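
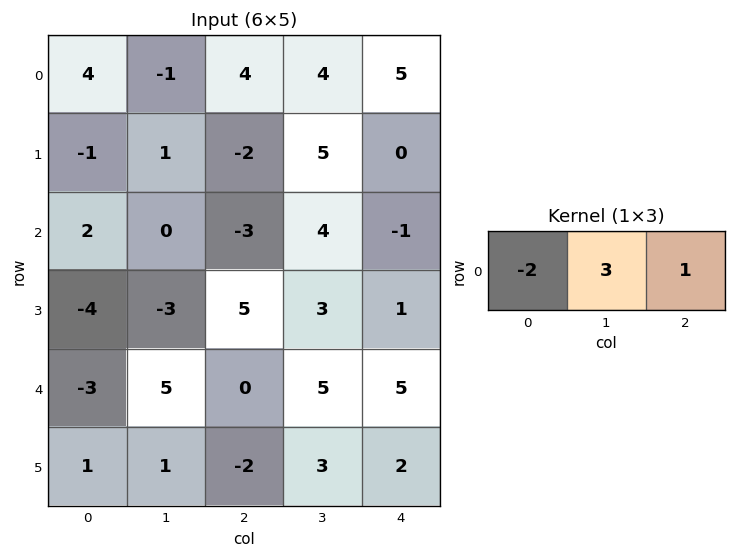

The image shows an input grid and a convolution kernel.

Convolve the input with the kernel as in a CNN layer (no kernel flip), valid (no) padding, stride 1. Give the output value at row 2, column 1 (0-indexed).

The receptive field on the input at this output position is [0 -3 4]. Elementwise product with the kernel and sum: 0·-2 + -3·3 + 4·1.

-5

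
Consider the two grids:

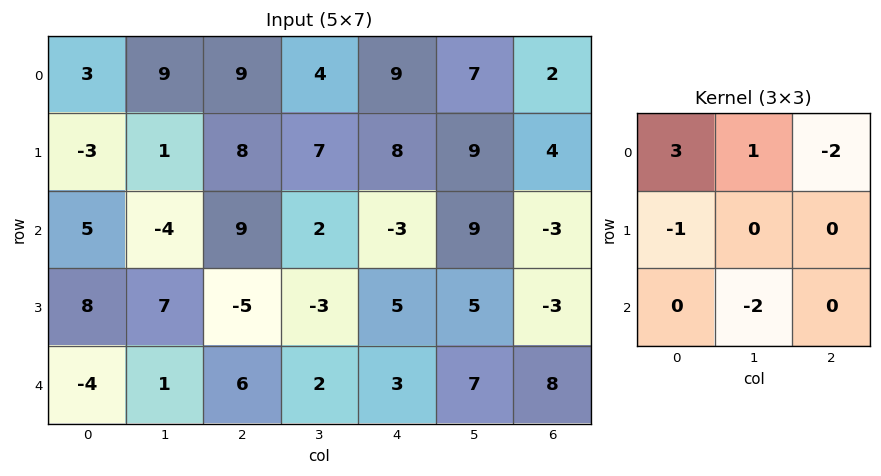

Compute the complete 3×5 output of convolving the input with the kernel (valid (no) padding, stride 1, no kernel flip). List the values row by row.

11 9 1 6 4
-43 11 12 -1 18
-17 -26 36 -18 -13

Output[0,0]: The receptive field on the input at this output position is [3 9 9 / -3 1 8 / 5 -4 9]. Elementwise product with the kernel and sum: 3·3 + 9·1 + 9·-2 + -3·-1 + -4·-2.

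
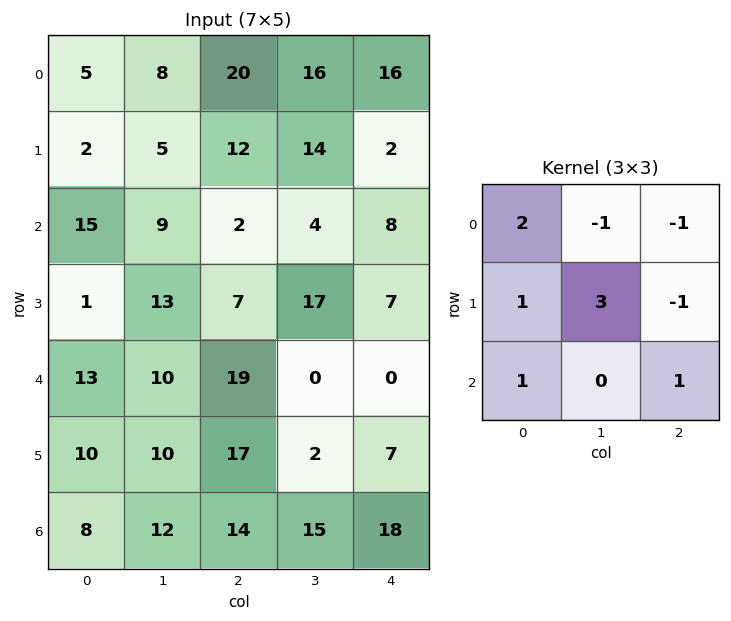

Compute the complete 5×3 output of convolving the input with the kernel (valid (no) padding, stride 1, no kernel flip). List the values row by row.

4 20 70
35 25 28
84 39 62
33 81 33
42 87 86

Output[0,0]: The receptive field on the input at this output position is [5 8 20 / 2 5 12 / 15 9 2]. Elementwise product with the kernel and sum: 5·2 + 8·-1 + 20·-1 + 2·1 + 5·3 + 12·-1 + 15·1 + 2·1.
Output[0,1]: The receptive field on the input at this output position is [8 20 16 / 5 12 14 / 9 2 4]. Elementwise product with the kernel and sum: 8·2 + 20·-1 + 16·-1 + 5·1 + 12·3 + 14·-1 + 9·1 + 4·1.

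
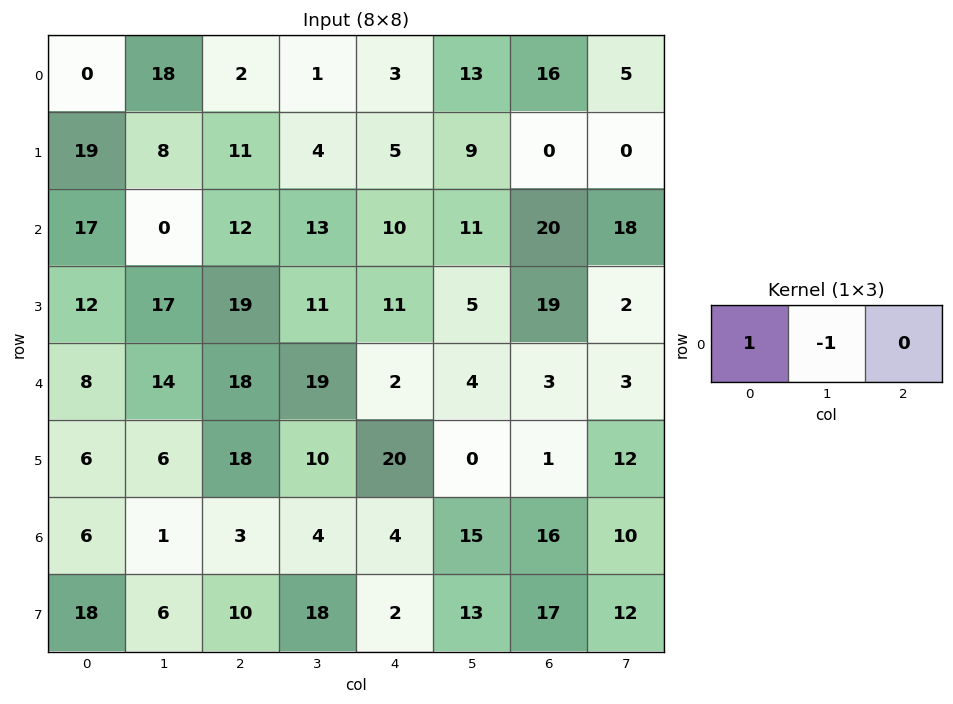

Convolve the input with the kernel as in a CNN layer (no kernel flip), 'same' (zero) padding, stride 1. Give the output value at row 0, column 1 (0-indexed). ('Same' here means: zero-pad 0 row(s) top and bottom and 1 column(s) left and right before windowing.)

The receptive field on the zero-padded input at this output position is [0 18 2]. Elementwise product with the kernel and sum: 0·1 + 18·-1.

-18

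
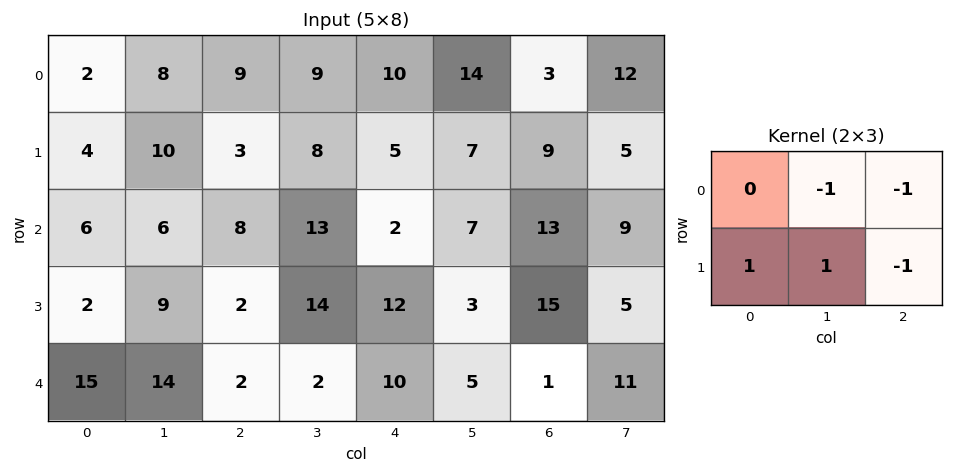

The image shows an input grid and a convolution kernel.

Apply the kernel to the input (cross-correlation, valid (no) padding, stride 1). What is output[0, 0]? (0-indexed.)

The receptive field on the input at this output position is [2 8 9 / 4 10 3]. Elementwise product with the kernel and sum: 8·-1 + 9·-1 + 4·1 + 10·1 + 3·-1.

-6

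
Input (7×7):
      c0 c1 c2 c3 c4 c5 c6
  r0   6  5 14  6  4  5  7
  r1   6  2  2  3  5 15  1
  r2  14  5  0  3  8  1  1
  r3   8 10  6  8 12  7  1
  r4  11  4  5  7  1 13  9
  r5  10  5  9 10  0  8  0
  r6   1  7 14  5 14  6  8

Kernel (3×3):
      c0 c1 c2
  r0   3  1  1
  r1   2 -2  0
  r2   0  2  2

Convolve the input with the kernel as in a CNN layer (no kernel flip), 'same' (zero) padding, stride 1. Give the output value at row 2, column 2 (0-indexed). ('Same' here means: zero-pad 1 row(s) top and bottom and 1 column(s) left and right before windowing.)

49

The receptive field on the zero-padded input at this output position is [2 2 3 / 5 0 3 / 10 6 8]. Elementwise product with the kernel and sum: 2·3 + 2·1 + 3·1 + 5·2 + 0·-2 + 6·2 + 8·2.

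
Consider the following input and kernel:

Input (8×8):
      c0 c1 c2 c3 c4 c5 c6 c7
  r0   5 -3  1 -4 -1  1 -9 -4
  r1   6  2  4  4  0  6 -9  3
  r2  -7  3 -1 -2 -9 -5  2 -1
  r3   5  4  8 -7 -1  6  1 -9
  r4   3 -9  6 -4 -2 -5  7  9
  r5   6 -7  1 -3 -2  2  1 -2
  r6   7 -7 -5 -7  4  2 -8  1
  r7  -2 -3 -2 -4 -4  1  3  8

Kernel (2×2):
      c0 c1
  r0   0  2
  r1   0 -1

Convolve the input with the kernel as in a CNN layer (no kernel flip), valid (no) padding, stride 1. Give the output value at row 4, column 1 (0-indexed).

11

The receptive field on the input at this output position is [-9 6 / -7 1]. Elementwise product with the kernel and sum: 6·2 + 1·-1.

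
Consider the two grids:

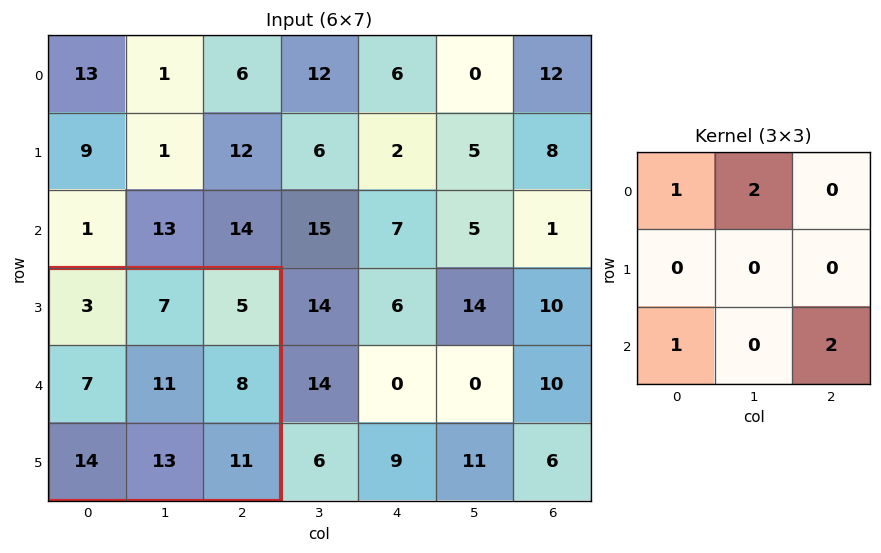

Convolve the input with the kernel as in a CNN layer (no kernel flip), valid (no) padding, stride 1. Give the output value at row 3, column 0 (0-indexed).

53

The receptive field on the input at this output position is [3 7 5 / 7 11 8 / 14 13 11]. Elementwise product with the kernel and sum: 3·1 + 7·2 + 14·1 + 11·2.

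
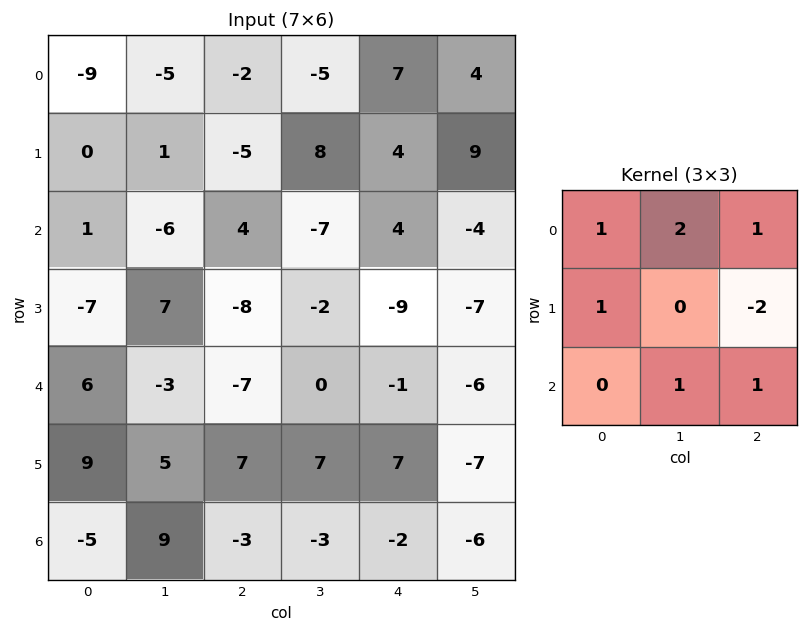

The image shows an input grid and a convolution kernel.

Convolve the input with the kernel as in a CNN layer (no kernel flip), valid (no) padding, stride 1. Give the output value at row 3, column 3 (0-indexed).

The receptive field on the input at this output position is [-2 -9 -7 / 0 -1 -6 / 7 7 -7]. Elementwise product with the kernel and sum: -2·1 + -9·2 + -7·1 + 0·1 + -6·-2 + 7·1 + -7·1.

-15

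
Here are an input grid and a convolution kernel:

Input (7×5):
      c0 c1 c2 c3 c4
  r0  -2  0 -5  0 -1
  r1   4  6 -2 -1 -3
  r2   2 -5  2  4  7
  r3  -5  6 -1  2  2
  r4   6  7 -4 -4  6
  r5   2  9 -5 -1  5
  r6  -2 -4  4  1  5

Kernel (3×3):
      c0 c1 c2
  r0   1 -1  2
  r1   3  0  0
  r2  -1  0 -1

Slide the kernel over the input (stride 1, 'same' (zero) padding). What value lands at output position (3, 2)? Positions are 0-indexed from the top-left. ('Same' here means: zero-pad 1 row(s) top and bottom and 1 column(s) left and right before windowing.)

The receptive field on the zero-padded input at this output position is [-5 2 4 / 6 -1 2 / 7 -4 -4]. Elementwise product with the kernel and sum: -5·1 + 2·-1 + 4·2 + 6·3 + 7·-1 + -4·-1.

16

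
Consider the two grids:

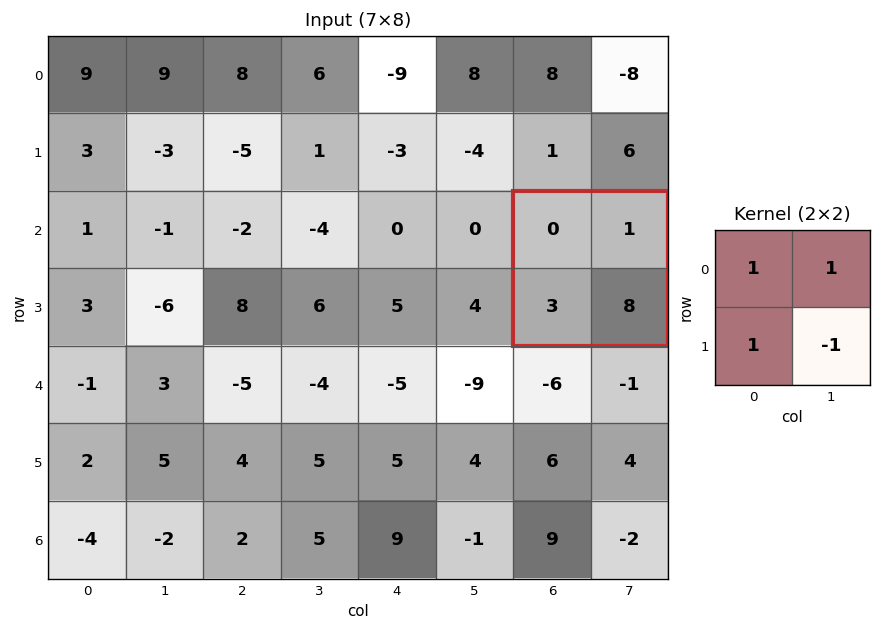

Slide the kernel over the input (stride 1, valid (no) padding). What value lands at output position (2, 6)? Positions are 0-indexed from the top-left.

-4

The receptive field on the input at this output position is [0 1 / 3 8]. Elementwise product with the kernel and sum: 0·1 + 1·1 + 3·1 + 8·-1.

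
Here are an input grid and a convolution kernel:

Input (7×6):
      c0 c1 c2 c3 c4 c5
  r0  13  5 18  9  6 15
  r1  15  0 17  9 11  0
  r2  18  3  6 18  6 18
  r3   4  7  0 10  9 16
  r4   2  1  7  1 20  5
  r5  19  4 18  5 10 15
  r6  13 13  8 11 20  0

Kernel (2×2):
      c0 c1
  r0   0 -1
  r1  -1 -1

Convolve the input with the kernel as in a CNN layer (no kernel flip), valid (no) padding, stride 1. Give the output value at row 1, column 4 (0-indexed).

The receptive field on the input at this output position is [11 0 / 6 18]. Elementwise product with the kernel and sum: 0·-1 + 6·-1 + 18·-1.

-24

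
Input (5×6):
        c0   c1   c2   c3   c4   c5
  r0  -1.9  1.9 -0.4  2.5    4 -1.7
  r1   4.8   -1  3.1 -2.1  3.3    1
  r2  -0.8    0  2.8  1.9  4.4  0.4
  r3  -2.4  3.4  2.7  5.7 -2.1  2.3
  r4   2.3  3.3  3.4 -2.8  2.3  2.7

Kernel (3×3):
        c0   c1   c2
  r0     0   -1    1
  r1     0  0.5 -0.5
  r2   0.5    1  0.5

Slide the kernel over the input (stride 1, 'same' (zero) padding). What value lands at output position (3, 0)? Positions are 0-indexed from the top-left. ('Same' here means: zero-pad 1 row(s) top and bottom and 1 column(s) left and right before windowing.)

The receptive field on the zero-padded input at this output position is [0 -0.8 0 / 0 -2.4 3.4 / 0 2.3 3.3]. Elementwise product with the kernel and sum: -0.8·-1 + 0·1 + -2.4·0.5 + 3.4·-0.5 + 0·0.5 + 2.3·1 + 3.3·0.5.

1.85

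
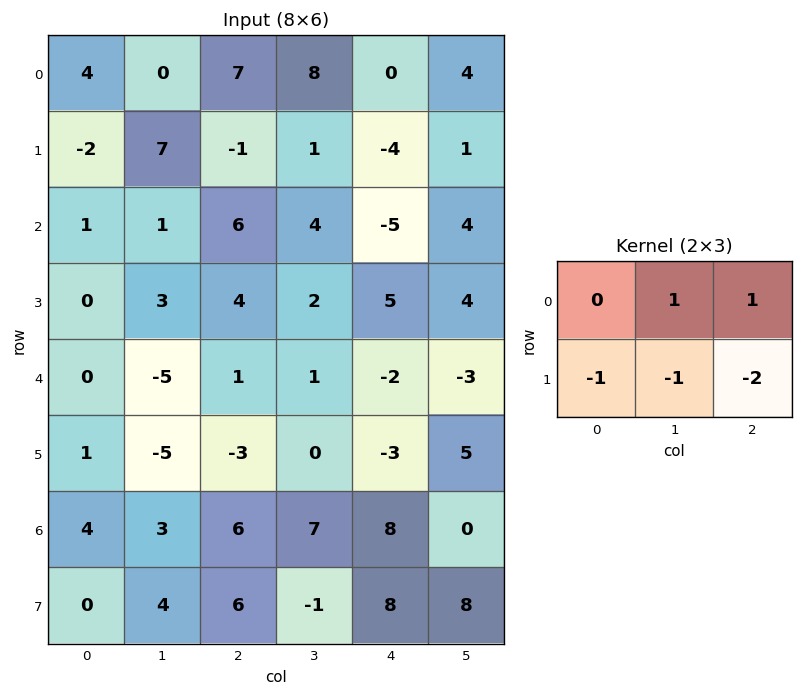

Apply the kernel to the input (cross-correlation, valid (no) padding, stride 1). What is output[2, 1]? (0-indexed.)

The receptive field on the input at this output position is [1 6 4 / 3 4 2]. Elementwise product with the kernel and sum: 6·1 + 4·1 + 3·-1 + 4·-1 + 2·-2.

-1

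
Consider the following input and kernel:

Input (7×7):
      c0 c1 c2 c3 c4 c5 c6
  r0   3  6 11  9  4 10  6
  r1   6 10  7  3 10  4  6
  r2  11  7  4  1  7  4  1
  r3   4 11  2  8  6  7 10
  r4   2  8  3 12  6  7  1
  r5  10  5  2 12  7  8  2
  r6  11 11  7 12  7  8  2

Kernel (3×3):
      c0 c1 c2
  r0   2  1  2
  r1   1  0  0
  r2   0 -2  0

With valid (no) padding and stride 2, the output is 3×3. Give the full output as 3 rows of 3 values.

Output[0,0]: The receptive field on the input at this output position is [3 6 11 / 6 10 7 / 11 7 4]. Elementwise product with the kernel and sum: 3·2 + 6·1 + 11·2 + 6·1 + 7·-2.
Output[0,1]: The receptive field on the input at this output position is [11 9 4 / 7 3 10 / 4 1 7]. Elementwise product with the kernel and sum: 11·2 + 9·1 + 4·2 + 7·1 + 1·-2.

26 44 32
25 1 12
6 8 12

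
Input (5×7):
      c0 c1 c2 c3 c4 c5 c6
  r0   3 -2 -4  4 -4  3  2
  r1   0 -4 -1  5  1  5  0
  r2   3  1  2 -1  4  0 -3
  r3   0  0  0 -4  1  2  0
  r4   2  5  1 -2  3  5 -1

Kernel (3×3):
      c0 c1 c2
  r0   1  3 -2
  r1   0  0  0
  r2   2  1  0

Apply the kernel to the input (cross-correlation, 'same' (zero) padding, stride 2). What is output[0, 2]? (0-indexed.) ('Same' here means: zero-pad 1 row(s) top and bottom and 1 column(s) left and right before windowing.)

11

The receptive field on the zero-padded input at this output position is [0 0 0 / 4 -4 3 / 5 1 5]. Elementwise product with the kernel and sum: 0·1 + 0·3 + 0·-2 + 5·2 + 1·1.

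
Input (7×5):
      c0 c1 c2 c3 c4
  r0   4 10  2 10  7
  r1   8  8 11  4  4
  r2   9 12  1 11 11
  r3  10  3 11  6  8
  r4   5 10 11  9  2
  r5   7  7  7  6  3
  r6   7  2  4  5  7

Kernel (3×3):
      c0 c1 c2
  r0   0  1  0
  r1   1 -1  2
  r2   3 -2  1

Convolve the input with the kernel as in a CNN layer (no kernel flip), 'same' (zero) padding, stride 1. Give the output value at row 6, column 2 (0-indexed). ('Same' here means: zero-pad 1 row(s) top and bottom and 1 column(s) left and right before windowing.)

15

The receptive field on the zero-padded input at this output position is [7 7 6 / 2 4 5 / 0 0 0]. Elementwise product with the kernel and sum: 7·1 + 2·1 + 4·-1 + 5·2 + 0·3 + 0·-2 + 0·1.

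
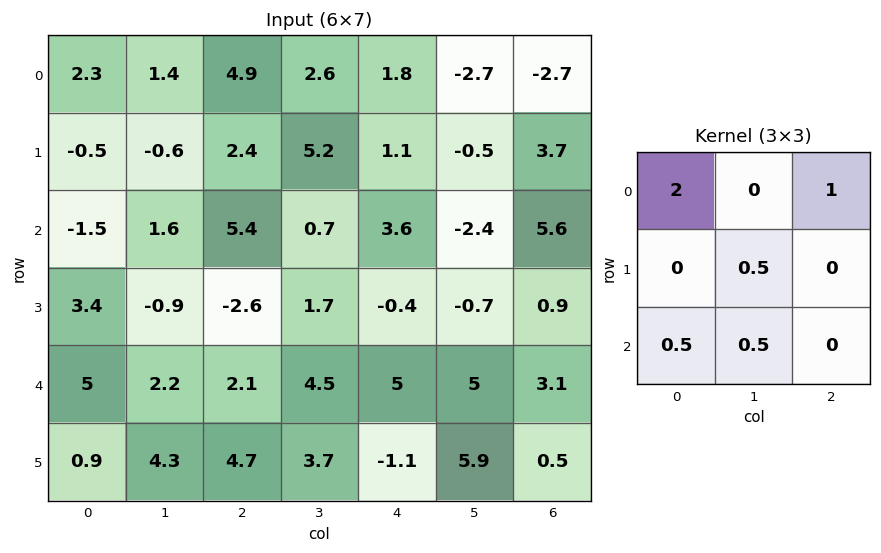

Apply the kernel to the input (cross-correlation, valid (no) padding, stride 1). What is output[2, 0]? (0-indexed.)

5.55

The receptive field on the input at this output position is [-1.5 1.6 5.4 / 3.4 -0.9 -2.6 / 5 2.2 2.1]. Elementwise product with the kernel and sum: -1.5·2 + 5.4·1 + -0.9·0.5 + 5·0.5 + 2.2·0.5.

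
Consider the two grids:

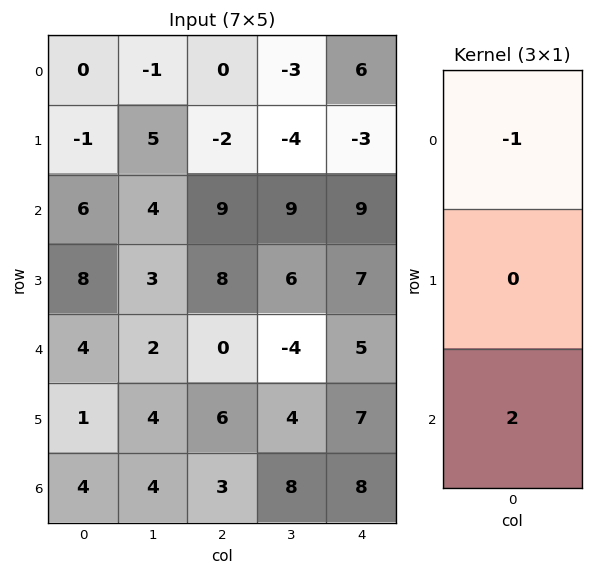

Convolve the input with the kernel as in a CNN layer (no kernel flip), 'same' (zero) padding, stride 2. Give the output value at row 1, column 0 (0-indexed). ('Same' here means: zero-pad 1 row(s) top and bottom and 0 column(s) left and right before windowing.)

The receptive field on the zero-padded input at this output position is [-1 / 6 / 8]. Elementwise product with the kernel and sum: -1·-1 + 8·2.

17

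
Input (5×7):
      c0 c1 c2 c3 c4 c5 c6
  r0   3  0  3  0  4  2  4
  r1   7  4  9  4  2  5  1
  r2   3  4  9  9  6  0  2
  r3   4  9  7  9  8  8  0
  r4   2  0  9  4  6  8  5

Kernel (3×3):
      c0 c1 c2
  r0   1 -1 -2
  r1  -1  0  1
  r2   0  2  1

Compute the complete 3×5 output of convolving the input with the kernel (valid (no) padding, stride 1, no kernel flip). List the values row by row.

16 24 12 5 -5
16 15 24 7 7
-7 -1 3 22 15

Output[0,0]: The receptive field on the input at this output position is [3 0 3 / 7 4 9 / 3 4 9]. Elementwise product with the kernel and sum: 3·1 + 0·-1 + 3·-2 + 7·-1 + 9·1 + 4·2 + 9·1.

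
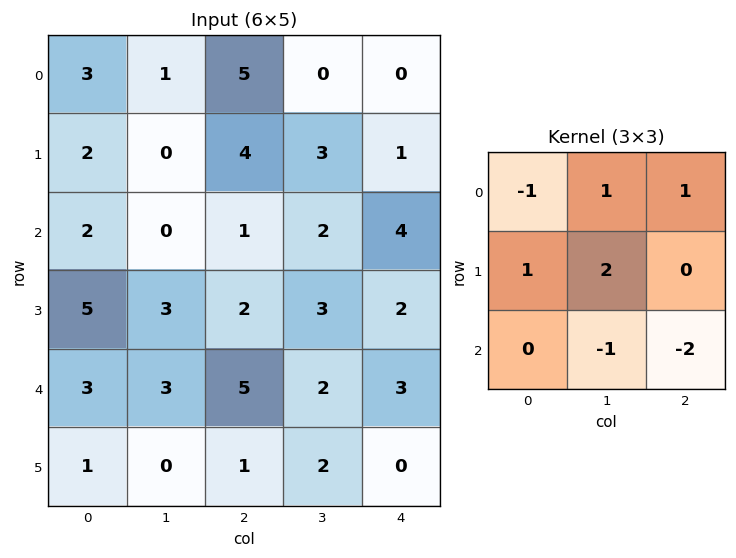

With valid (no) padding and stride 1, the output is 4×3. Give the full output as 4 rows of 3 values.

Output[0,0]: The receptive field on the input at this output position is [3 1 5 / 2 0 4 / 2 0 1]. Elementwise product with the kernel and sum: 3·-1 + 1·1 + 5·1 + 2·1 + 0·2 + 0·-1 + 1·-2.

3 7 -5
-3 1 -2
-3 1 5
7 10 10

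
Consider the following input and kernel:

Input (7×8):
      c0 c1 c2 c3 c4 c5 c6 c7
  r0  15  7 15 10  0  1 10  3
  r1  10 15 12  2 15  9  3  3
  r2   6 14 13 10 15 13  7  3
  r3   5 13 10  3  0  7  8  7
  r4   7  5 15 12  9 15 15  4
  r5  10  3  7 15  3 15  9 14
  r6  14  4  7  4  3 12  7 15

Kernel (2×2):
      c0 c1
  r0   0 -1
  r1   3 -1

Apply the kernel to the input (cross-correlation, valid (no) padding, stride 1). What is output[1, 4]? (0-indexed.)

The receptive field on the input at this output position is [15 9 / 15 13]. Elementwise product with the kernel and sum: 9·-1 + 15·3 + 13·-1.

23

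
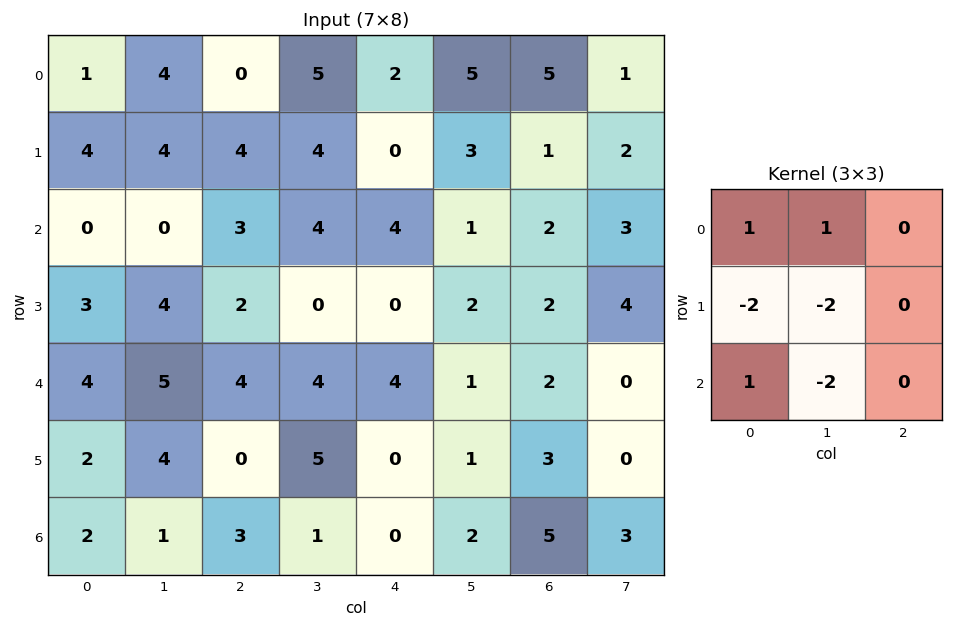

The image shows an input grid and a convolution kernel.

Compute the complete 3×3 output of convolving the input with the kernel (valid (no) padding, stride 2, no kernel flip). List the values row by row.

Output[0,0]: The receptive field on the input at this output position is [1 4 0 / 4 4 4 / 0 0 3]. Elementwise product with the kernel and sum: 1·1 + 4·1 + 4·-2 + 4·-2 + 0·1 + 0·-2.
Output[0,1]: The receptive field on the input at this output position is [0 5 2 / 4 4 0 / 3 4 4]. Elementwise product with the kernel and sum: 0·1 + 5·1 + 4·-2 + 4·-2 + 3·1 + 4·-2.

-11 -16 3
-20 -1 3
-3 -1 -1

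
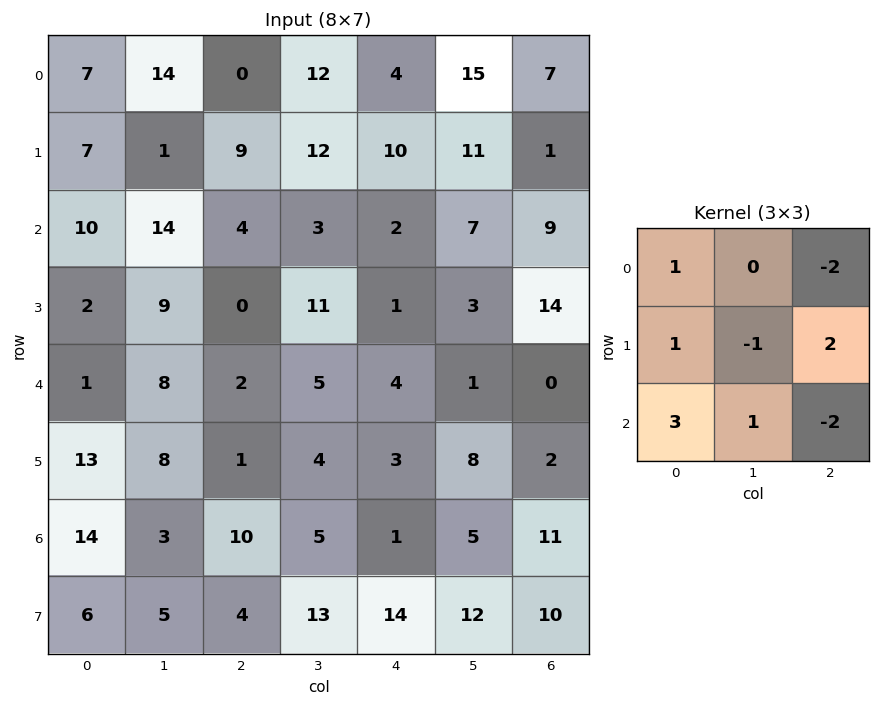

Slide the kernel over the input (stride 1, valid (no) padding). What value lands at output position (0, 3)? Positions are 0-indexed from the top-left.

3

The receptive field on the input at this output position is [12 4 15 / 12 10 11 / 3 2 7]. Elementwise product with the kernel and sum: 12·1 + 15·-2 + 12·1 + 10·-1 + 11·2 + 3·3 + 2·1 + 7·-2.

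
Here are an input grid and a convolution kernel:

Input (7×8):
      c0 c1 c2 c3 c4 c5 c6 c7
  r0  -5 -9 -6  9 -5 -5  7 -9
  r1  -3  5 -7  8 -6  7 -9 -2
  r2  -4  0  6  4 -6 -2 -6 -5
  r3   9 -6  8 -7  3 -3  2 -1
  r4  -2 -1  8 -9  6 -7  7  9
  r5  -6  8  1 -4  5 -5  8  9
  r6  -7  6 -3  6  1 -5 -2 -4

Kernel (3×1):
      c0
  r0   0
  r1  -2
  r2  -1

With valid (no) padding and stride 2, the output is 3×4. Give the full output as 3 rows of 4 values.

10 8 18 24
-16 -24 -12 -11
19 1 -11 -14

Output[0,0]: The receptive field on the input at this output position is [-5 / -3 / -4]. Elementwise product with the kernel and sum: -3·-2 + -4·-1.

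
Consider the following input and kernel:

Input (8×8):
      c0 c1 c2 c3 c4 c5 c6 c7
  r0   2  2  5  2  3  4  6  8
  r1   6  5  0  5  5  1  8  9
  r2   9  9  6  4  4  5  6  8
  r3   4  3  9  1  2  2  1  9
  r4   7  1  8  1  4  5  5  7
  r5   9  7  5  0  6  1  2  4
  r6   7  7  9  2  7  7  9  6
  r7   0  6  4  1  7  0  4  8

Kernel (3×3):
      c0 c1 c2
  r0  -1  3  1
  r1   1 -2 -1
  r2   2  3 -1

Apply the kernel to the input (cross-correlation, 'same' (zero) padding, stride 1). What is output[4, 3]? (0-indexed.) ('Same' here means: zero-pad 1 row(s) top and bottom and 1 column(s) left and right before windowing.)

2

The receptive field on the zero-padded input at this output position is [9 1 2 / 8 1 4 / 5 0 6]. Elementwise product with the kernel and sum: 9·-1 + 1·3 + 2·1 + 8·1 + 1·-2 + 4·-1 + 5·2 + 0·3 + 6·-1.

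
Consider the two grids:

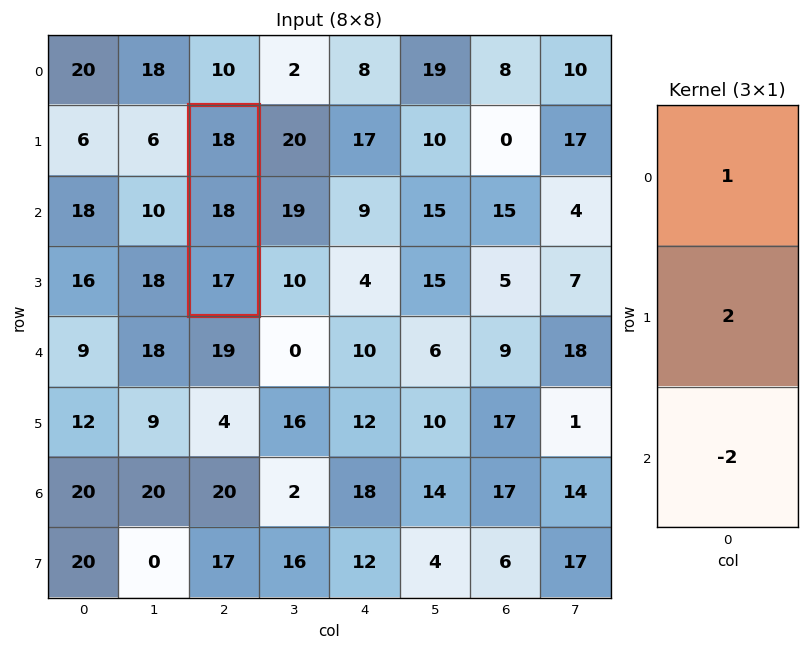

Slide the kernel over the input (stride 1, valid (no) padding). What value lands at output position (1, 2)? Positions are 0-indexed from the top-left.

The receptive field on the input at this output position is [18 / 18 / 17]. Elementwise product with the kernel and sum: 18·1 + 18·2 + 17·-2.

20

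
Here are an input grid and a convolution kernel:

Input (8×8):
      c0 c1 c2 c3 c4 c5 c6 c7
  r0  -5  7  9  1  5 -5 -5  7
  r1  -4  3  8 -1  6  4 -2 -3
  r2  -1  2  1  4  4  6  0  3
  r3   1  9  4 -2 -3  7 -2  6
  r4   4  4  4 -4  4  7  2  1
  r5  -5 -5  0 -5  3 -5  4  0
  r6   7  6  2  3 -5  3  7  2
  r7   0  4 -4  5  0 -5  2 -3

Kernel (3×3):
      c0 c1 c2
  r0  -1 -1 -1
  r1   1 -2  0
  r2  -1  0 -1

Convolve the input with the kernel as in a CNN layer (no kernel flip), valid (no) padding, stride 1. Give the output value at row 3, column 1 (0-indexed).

-5

The receptive field on the input at this output position is [9 4 -2 / 4 4 -4 / -5 0 -5]. Elementwise product with the kernel and sum: 9·-1 + 4·-1 + -2·-1 + 4·1 + 4·-2 + -5·-1 + -5·-1.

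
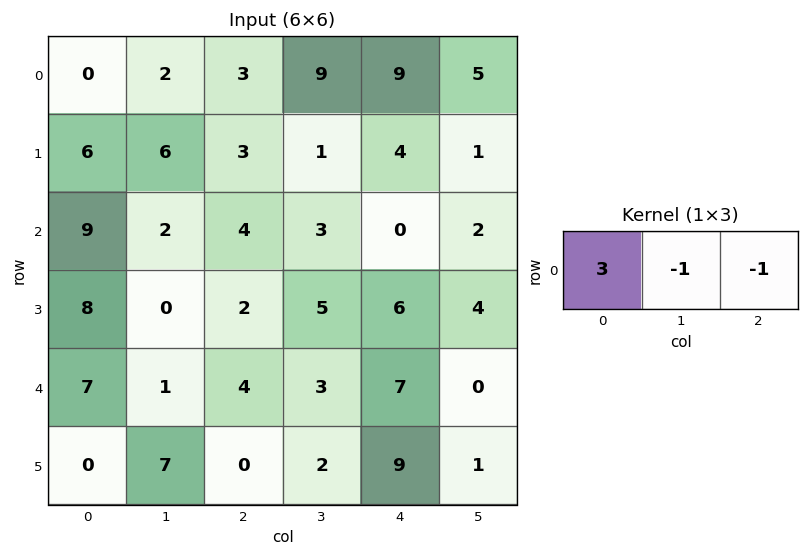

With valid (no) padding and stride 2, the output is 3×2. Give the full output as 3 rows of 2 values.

-5 -9
21 9
16 2

Output[0,0]: The receptive field on the input at this output position is [0 2 3]. Elementwise product with the kernel and sum: 0·3 + 2·-1 + 3·-1.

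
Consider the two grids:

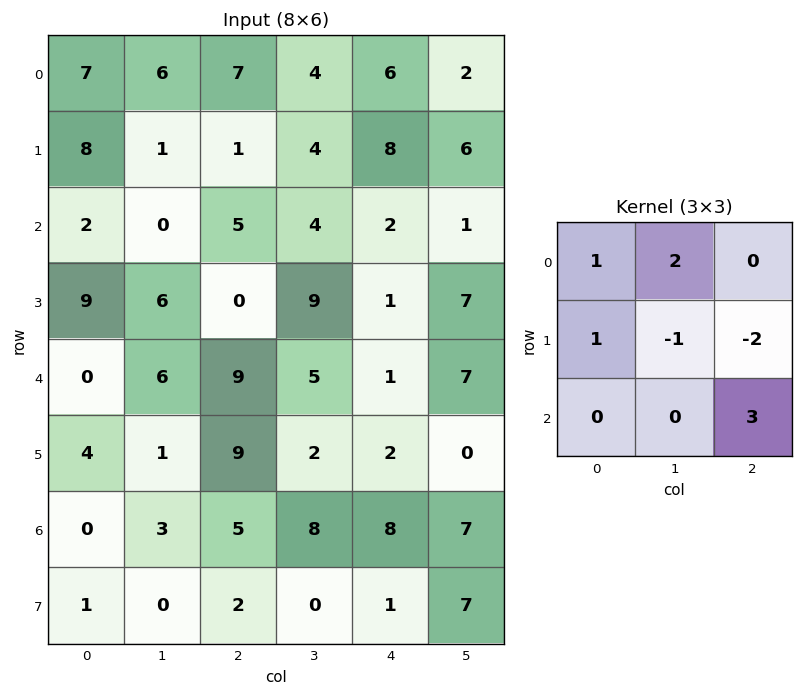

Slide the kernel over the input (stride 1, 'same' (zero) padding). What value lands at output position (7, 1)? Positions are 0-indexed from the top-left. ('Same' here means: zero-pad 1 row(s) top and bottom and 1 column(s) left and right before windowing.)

The receptive field on the zero-padded input at this output position is [0 3 5 / 1 0 2 / 0 0 0]. Elementwise product with the kernel and sum: 0·1 + 3·2 + 1·1 + 0·-1 + 2·-2 + 0·3.

3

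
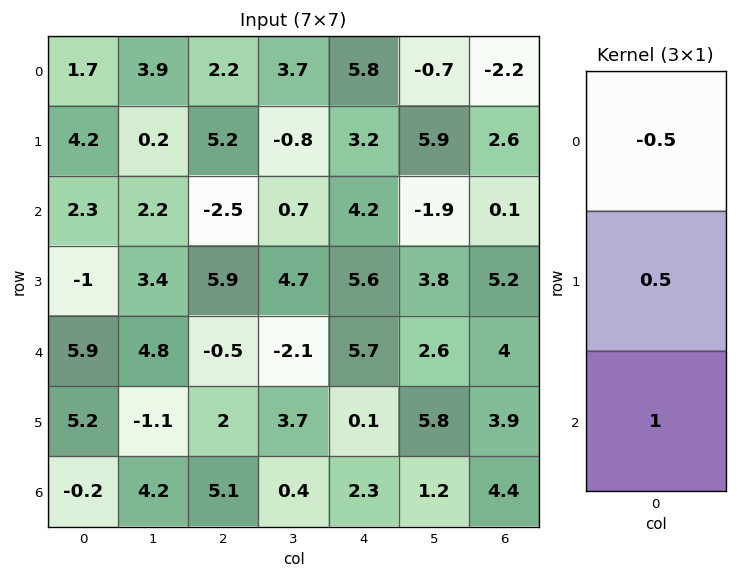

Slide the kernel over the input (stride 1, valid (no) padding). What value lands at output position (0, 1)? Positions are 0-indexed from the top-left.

0.35

The receptive field on the input at this output position is [3.9 / 0.2 / 2.2]. Elementwise product with the kernel and sum: 3.9·-0.5 + 0.2·0.5 + 2.2·1.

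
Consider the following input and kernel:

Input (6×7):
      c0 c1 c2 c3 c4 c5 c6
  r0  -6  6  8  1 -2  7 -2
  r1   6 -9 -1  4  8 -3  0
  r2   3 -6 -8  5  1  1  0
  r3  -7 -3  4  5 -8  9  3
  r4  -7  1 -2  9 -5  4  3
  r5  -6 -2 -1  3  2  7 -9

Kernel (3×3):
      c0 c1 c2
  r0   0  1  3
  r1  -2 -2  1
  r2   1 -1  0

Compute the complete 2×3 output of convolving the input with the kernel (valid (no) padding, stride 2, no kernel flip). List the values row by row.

44 -16 -9
-14 -29 -7

Output[0,0]: The receptive field on the input at this output position is [-6 6 8 / 6 -9 -1 / 3 -6 -8]. Elementwise product with the kernel and sum: 6·1 + 8·3 + 6·-2 + -9·-2 + -1·1 + 3·1 + -6·-1.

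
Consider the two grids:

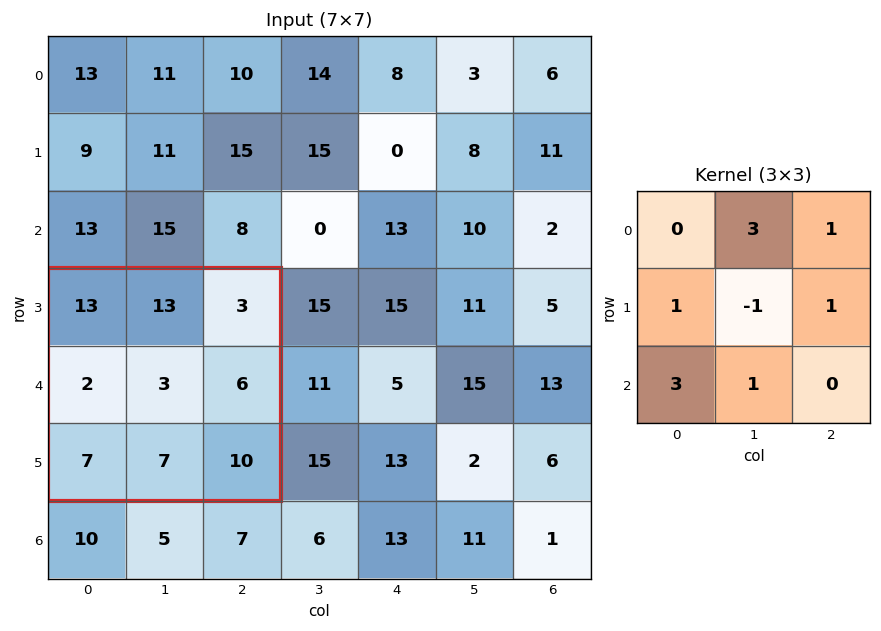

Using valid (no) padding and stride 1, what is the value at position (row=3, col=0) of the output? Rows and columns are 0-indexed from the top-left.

75

The receptive field on the input at this output position is [13 13 3 / 2 3 6 / 7 7 10]. Elementwise product with the kernel and sum: 13·3 + 3·1 + 2·1 + 3·-1 + 6·1 + 7·3 + 7·1.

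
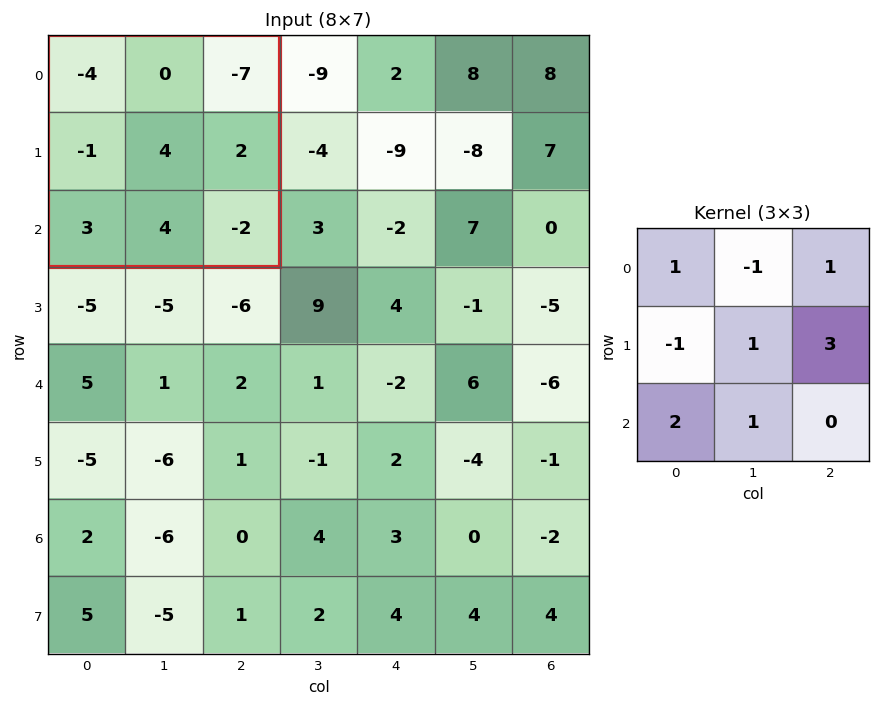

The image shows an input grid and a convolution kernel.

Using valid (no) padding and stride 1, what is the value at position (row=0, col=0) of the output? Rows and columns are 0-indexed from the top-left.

The receptive field on the input at this output position is [-4 0 -7 / -1 4 2 / 3 4 -2]. Elementwise product with the kernel and sum: -4·1 + 0·-1 + -7·1 + -1·-1 + 4·1 + 2·3 + 3·2 + 4·1.

10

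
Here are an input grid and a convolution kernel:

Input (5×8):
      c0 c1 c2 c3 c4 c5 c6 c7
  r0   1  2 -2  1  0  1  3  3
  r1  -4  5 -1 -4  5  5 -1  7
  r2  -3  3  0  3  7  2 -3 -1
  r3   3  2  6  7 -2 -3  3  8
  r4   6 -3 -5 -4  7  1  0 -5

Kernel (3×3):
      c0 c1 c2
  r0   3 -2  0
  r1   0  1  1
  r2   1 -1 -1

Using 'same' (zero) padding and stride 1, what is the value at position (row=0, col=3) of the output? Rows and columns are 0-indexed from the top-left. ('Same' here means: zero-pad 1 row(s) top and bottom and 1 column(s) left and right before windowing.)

The receptive field on the zero-padded input at this output position is [0 0 0 / -2 1 0 / -1 -4 5]. Elementwise product with the kernel and sum: 0·3 + 0·-2 + 1·1 + 0·1 + -1·1 + -4·-1 + 5·-1.

-1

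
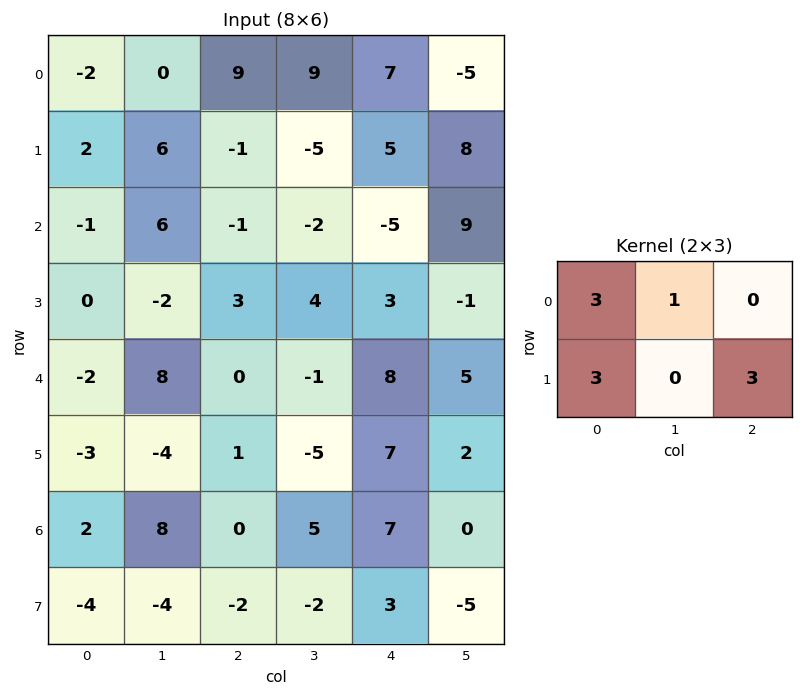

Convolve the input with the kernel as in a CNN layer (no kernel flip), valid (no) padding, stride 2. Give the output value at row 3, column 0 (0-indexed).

The receptive field on the input at this output position is [2 8 0 / -4 -4 -2]. Elementwise product with the kernel and sum: 2·3 + 8·1 + -4·3 + -2·3.

-4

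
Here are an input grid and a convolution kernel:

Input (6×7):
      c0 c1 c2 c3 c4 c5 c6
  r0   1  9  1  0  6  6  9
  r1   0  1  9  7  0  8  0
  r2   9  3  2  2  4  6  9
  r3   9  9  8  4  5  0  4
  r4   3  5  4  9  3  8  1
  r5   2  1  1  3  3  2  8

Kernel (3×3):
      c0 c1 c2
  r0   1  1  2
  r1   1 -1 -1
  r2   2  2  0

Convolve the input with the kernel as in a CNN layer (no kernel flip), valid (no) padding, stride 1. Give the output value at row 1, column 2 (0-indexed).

The receptive field on the input at this output position is [9 7 0 / 2 2 4 / 8 4 5]. Elementwise product with the kernel and sum: 9·1 + 7·1 + 0·2 + 2·1 + 2·-1 + 4·-1 + 8·2 + 4·2.

36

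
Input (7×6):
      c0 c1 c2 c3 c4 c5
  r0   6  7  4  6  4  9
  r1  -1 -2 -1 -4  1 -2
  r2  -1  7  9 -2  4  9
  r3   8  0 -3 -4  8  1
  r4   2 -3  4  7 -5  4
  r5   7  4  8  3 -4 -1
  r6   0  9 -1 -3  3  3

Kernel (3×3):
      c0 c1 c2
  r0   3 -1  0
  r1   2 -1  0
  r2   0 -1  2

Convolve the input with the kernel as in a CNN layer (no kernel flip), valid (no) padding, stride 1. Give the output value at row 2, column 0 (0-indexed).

17

The receptive field on the input at this output position is [-1 7 9 / 8 0 -3 / 2 -3 4]. Elementwise product with the kernel and sum: -1·3 + 7·-1 + 8·2 + 0·-1 + -3·-1 + 4·2.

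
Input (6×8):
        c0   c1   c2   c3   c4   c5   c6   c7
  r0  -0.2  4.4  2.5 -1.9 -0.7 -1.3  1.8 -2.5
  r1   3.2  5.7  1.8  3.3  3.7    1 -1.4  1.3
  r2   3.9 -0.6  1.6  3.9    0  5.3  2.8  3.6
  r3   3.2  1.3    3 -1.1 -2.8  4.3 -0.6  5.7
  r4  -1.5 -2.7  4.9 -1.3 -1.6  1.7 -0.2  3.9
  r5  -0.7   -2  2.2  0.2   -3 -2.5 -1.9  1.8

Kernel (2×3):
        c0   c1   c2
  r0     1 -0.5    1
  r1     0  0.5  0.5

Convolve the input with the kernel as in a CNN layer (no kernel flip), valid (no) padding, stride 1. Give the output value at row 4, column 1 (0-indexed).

The receptive field on the input at this output position is [-2.7 4.9 -1.3 / -2 2.2 0.2]. Elementwise product with the kernel and sum: -2.7·1 + 4.9·-0.5 + -1.3·1 + 2.2·0.5 + 0.2·0.5.

-5.25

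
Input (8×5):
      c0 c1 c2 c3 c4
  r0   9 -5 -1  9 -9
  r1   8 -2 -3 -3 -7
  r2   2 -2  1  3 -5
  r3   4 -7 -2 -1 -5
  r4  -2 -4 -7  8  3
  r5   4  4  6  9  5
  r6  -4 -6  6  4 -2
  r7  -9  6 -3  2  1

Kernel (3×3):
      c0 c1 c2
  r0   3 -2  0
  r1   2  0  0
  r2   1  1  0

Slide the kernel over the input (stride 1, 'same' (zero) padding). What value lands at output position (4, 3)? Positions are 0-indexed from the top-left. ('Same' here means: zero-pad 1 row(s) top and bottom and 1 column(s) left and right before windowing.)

-3

The receptive field on the zero-padded input at this output position is [-2 -1 -5 / -7 8 3 / 6 9 5]. Elementwise product with the kernel and sum: -2·3 + -1·-2 + -7·2 + 6·1 + 9·1.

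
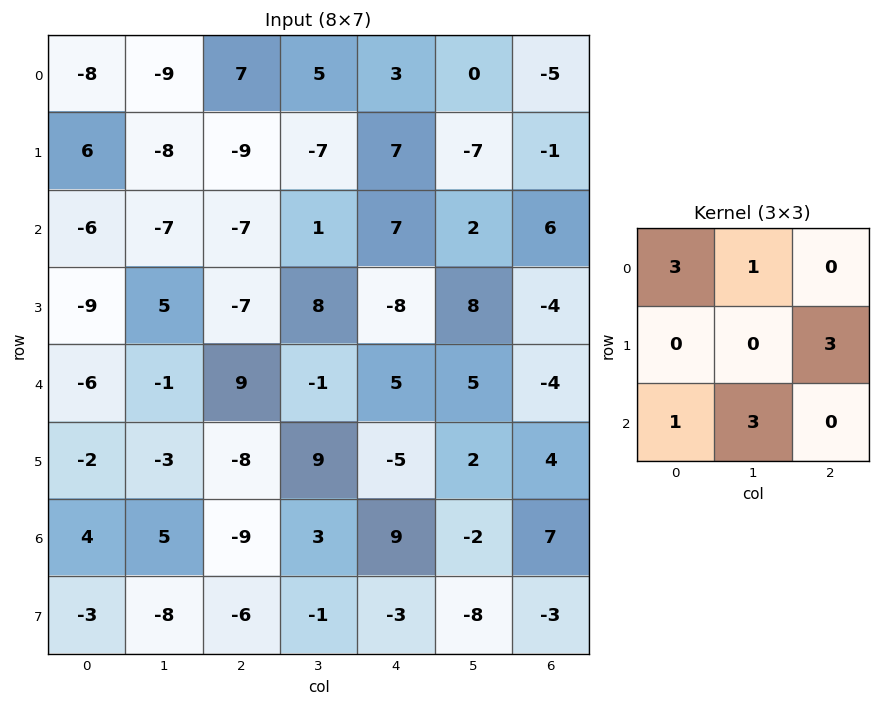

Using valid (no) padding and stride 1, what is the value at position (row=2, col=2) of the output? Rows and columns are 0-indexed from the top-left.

The receptive field on the input at this output position is [-7 1 7 / -7 8 -8 / 9 -1 5]. Elementwise product with the kernel and sum: -7·3 + 1·1 + -8·3 + 9·1 + -1·3.

-38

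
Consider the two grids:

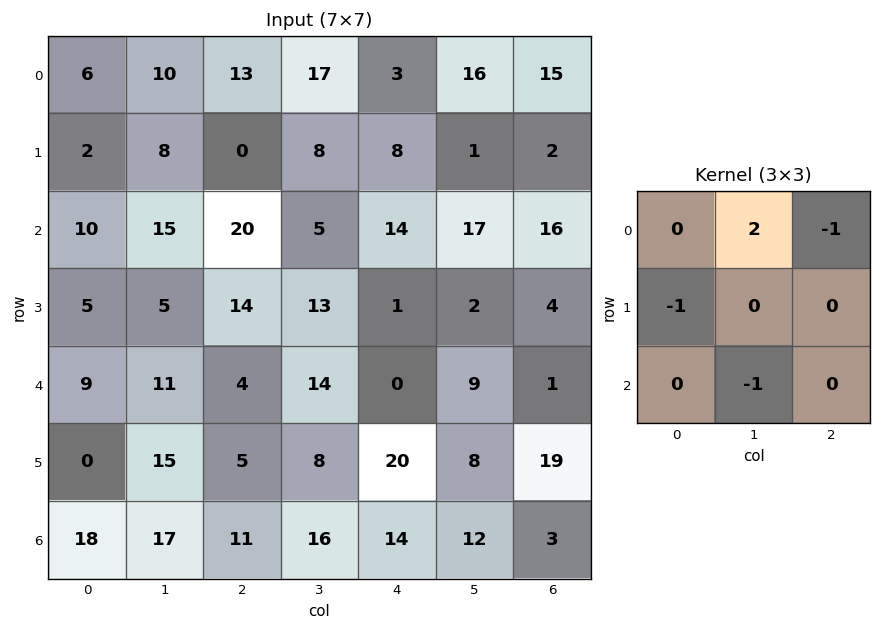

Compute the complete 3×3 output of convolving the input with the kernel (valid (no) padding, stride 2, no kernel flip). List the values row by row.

Output[0,0]: The receptive field on the input at this output position is [6 10 13 / 2 8 0 / 10 15 20]. Elementwise product with the kernel and sum: 10·2 + 13·-1 + 2·-1 + 15·-1.

-10 26 -8
-6 -32 8
1 7 -15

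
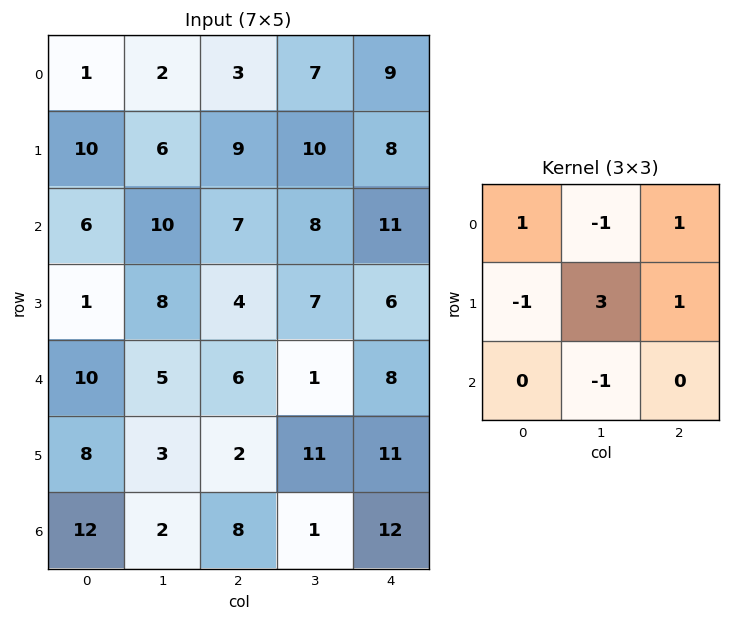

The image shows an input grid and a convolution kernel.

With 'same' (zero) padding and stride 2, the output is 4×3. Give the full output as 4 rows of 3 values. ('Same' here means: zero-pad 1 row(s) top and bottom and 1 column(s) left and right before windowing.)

Output[0,0]: The receptive field on the zero-padded input at this output position is [0 0 0 / 0 1 2 / 0 10 6]. Elementwise product with the kernel and sum: 0·1 + 0·-1 + 0·1 + 0·-1 + 1·3 + 2·1 + 10·-1.

-5 5 12
23 22 21
34 23 13
33 35 35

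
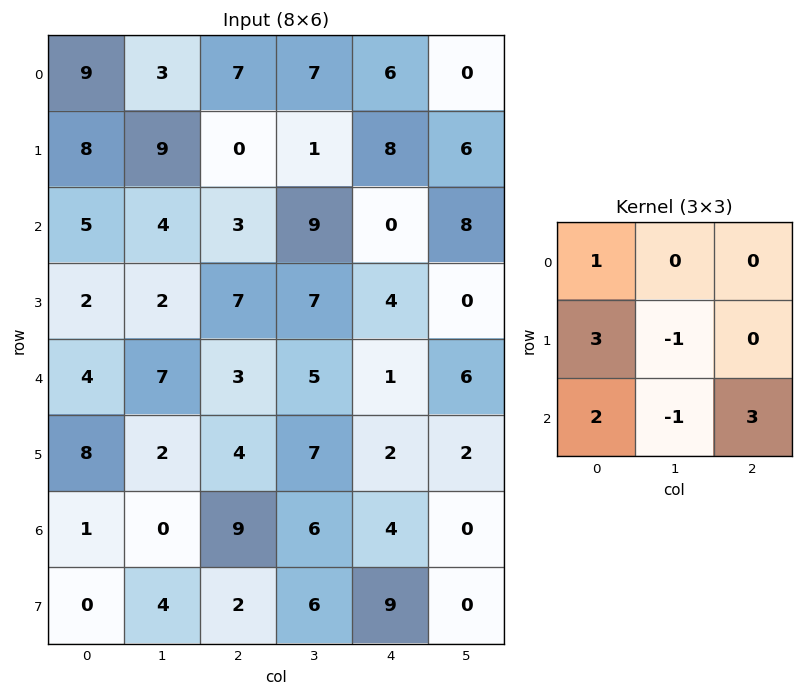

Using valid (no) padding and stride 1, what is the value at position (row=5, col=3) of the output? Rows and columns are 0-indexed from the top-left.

24

The receptive field on the input at this output position is [7 2 2 / 6 4 0 / 6 9 0]. Elementwise product with the kernel and sum: 7·1 + 6·3 + 4·-1 + 6·2 + 9·-1 + 0·3.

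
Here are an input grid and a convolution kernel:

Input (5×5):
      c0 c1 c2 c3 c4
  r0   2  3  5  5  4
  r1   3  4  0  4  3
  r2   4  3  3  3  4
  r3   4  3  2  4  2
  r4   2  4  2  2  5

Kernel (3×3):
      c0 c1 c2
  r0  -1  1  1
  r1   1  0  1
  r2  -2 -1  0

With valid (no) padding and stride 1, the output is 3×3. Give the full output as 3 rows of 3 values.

Output[0,0]: The receptive field on the input at this output position is [2 3 5 / 3 4 0 / 4 3 3]. Elementwise product with the kernel and sum: 2·-1 + 3·1 + 5·1 + 3·1 + 0·1 + 4·-2 + 3·-1.

-2 6 -2
-3 -2 6
0 0 2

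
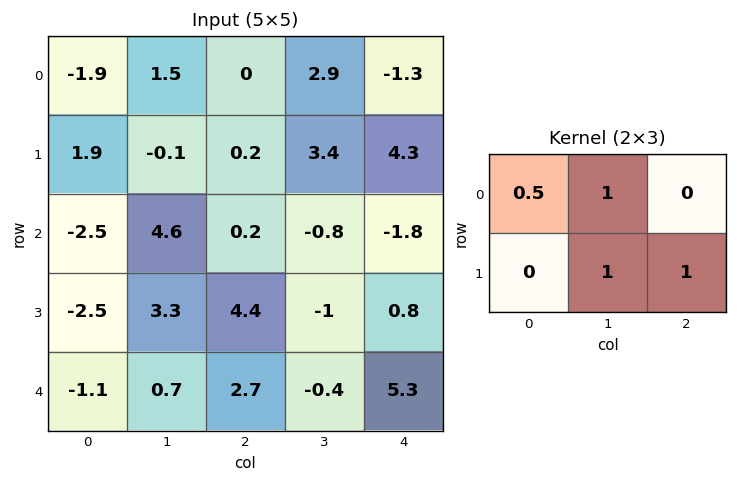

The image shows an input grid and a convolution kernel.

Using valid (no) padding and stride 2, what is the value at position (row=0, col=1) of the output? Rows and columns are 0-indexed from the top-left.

The receptive field on the input at this output position is [0 2.9 -1.3 / 0.2 3.4 4.3]. Elementwise product with the kernel and sum: 0·0.5 + 2.9·1 + 3.4·1 + 4.3·1.

10.6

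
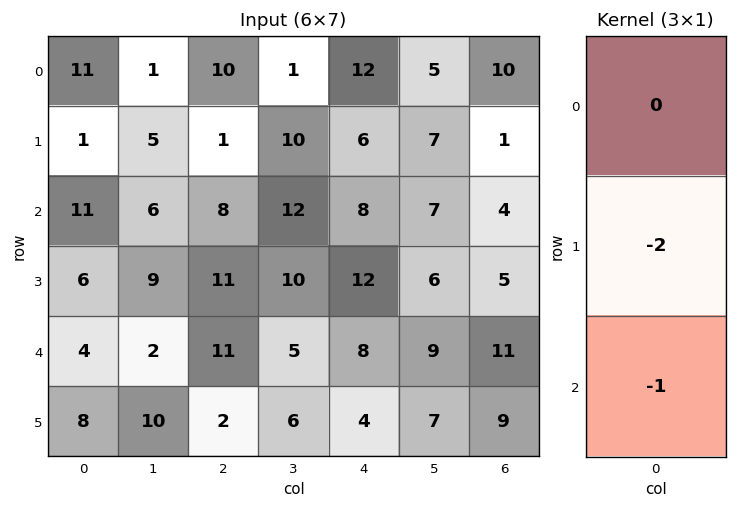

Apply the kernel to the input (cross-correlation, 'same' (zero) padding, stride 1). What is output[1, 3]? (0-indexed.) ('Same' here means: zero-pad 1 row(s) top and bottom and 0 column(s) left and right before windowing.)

-32

The receptive field on the zero-padded input at this output position is [1 / 10 / 12]. Elementwise product with the kernel and sum: 10·-2 + 12·-1.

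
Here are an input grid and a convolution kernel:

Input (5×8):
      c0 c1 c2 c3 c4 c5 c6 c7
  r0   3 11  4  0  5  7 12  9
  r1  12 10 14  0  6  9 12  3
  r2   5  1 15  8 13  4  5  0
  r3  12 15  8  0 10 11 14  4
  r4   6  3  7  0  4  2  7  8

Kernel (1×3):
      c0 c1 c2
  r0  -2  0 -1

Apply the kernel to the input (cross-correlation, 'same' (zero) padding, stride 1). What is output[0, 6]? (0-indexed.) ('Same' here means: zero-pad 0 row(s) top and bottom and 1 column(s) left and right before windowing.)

-23

The receptive field on the zero-padded input at this output position is [7 12 9]. Elementwise product with the kernel and sum: 7·-2 + 9·-1.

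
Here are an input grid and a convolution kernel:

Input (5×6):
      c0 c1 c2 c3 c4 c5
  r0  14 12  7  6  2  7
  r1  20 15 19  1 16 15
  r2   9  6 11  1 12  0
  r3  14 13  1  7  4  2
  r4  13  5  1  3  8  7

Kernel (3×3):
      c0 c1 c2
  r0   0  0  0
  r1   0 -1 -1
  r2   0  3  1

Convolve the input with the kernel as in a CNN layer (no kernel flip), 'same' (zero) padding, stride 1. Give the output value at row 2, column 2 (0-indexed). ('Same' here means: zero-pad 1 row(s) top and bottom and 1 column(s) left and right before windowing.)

-2

The receptive field on the zero-padded input at this output position is [15 19 1 / 6 11 1 / 13 1 7]. Elementwise product with the kernel and sum: 11·-1 + 1·-1 + 1·3 + 7·1.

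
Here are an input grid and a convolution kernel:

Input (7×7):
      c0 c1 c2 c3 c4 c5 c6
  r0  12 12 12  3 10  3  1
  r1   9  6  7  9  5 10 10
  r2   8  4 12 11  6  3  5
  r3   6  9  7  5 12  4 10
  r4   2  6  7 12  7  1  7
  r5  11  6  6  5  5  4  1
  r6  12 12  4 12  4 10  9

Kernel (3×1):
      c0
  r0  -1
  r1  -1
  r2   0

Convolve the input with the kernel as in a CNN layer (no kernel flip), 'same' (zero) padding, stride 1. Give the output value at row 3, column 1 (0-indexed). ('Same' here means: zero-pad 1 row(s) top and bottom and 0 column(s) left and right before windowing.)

-13

The receptive field on the zero-padded input at this output position is [4 / 9 / 6]. Elementwise product with the kernel and sum: 4·-1 + 9·-1.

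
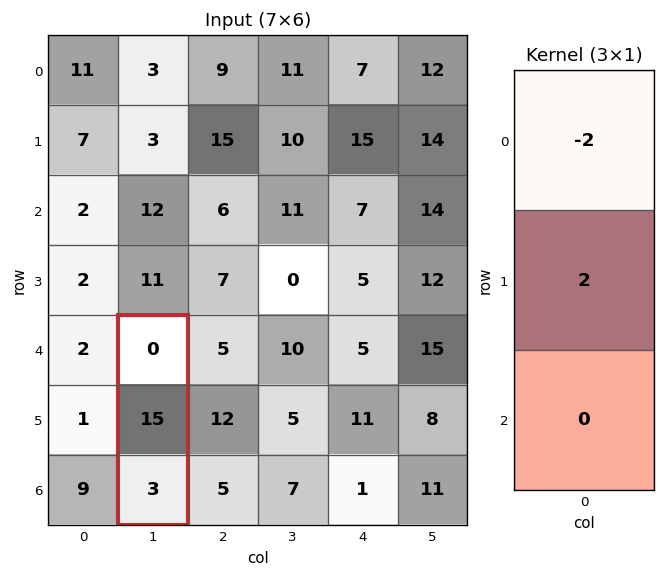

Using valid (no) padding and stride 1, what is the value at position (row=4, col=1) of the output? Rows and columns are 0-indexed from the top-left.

The receptive field on the input at this output position is [0 / 15 / 3]. Elementwise product with the kernel and sum: 0·-2 + 15·2.

30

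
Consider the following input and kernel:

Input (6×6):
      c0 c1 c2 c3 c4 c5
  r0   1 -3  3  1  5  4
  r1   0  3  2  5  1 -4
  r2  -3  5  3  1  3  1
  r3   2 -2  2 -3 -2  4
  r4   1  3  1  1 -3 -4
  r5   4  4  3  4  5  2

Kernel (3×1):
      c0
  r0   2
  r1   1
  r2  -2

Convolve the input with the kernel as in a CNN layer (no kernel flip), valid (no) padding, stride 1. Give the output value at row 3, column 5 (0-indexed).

The receptive field on the input at this output position is [4 / -4 / 2]. Elementwise product with the kernel and sum: 4·2 + -4·1 + 2·-2.

0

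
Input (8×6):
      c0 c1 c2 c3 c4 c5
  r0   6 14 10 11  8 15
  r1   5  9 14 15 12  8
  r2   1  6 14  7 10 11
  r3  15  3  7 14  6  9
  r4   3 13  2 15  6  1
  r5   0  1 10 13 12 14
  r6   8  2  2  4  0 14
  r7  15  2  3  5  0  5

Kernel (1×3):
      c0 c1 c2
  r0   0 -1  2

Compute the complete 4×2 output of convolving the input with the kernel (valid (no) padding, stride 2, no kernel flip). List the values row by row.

6 5
22 13
-9 -3
2 -4

Output[0,0]: The receptive field on the input at this output position is [6 14 10]. Elementwise product with the kernel and sum: 14·-1 + 10·2.
Output[0,1]: The receptive field on the input at this output position is [10 11 8]. Elementwise product with the kernel and sum: 11·-1 + 8·2.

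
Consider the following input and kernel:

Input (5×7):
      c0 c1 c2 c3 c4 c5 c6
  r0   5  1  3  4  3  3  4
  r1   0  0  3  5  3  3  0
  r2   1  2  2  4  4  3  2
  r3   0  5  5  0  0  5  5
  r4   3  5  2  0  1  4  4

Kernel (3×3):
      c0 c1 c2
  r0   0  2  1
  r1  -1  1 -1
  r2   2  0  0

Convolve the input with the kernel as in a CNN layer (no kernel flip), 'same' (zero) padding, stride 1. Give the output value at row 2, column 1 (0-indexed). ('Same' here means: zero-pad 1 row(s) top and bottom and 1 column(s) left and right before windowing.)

2

The receptive field on the zero-padded input at this output position is [0 0 3 / 1 2 2 / 0 5 5]. Elementwise product with the kernel and sum: 0·2 + 3·1 + 1·-1 + 2·1 + 2·-1 + 0·2.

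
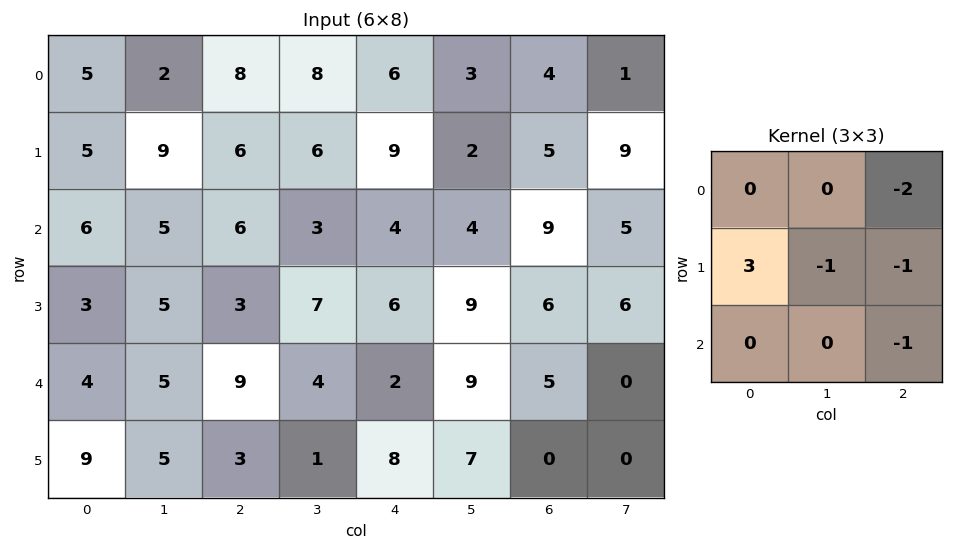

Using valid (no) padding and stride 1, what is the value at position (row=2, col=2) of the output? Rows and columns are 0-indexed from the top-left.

-14

The receptive field on the input at this output position is [6 3 4 / 3 7 6 / 9 4 2]. Elementwise product with the kernel and sum: 4·-2 + 3·3 + 7·-1 + 6·-1 + 2·-1.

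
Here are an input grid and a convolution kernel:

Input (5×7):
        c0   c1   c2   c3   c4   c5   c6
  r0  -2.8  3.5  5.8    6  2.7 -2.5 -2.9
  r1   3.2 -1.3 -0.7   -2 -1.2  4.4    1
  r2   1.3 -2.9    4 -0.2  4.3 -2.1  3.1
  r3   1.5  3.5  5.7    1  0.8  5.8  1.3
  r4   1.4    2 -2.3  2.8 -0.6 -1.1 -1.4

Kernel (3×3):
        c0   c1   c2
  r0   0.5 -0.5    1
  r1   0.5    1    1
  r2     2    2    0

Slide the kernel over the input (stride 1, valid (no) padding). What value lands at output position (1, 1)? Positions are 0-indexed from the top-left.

18.45

The receptive field on the input at this output position is [-1.3 -0.7 -2 / -2.9 4 -0.2 / 3.5 5.7 1]. Elementwise product with the kernel and sum: -1.3·0.5 + -0.7·-0.5 + -2·1 + -2.9·0.5 + 4·1 + -0.2·1 + 3.5·2 + 5.7·2.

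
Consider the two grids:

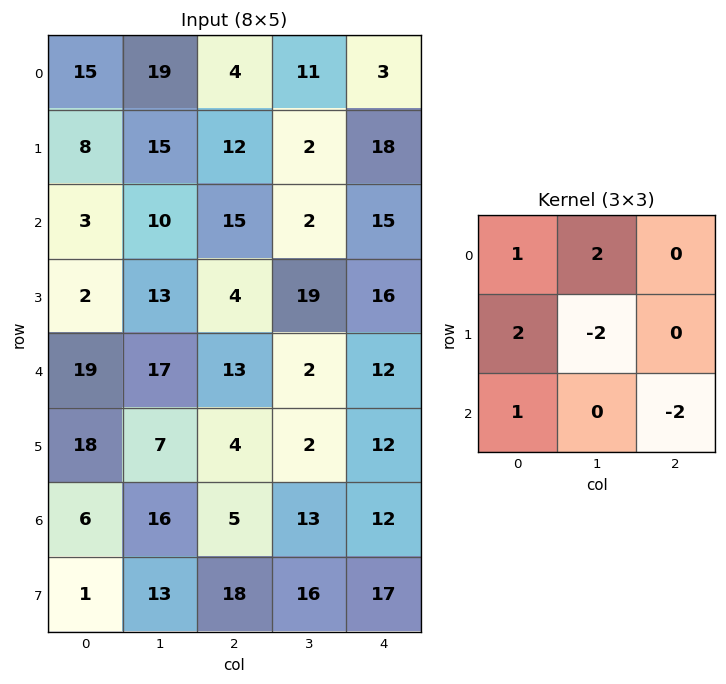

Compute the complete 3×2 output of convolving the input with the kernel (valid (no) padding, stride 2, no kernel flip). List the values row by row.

12 31
-6 -22
71 2

Output[0,0]: The receptive field on the input at this output position is [15 19 4 / 8 15 12 / 3 10 15]. Elementwise product with the kernel and sum: 15·1 + 19·2 + 8·2 + 15·-2 + 3·1 + 15·-2.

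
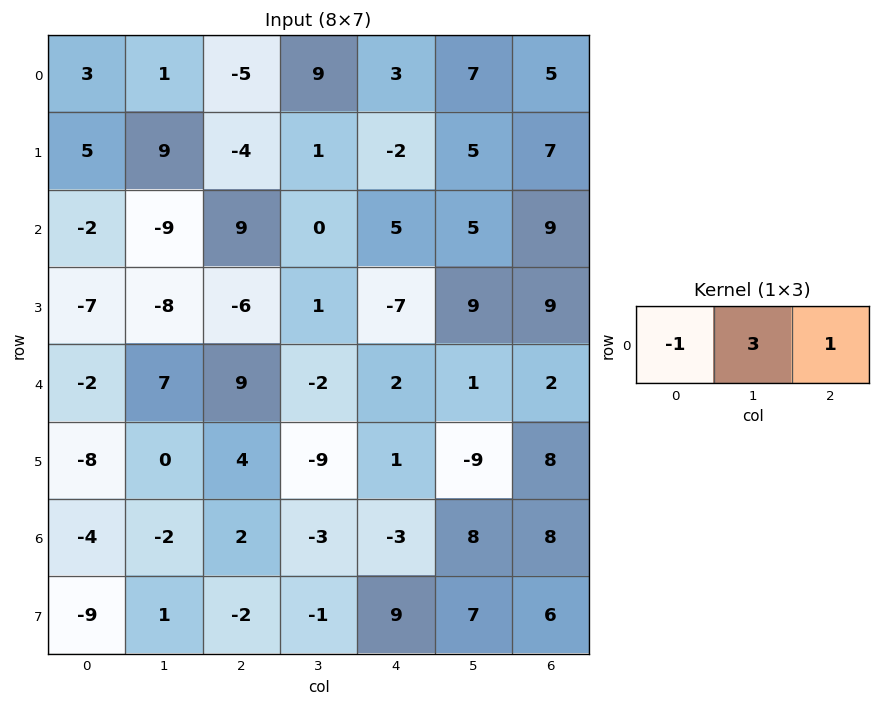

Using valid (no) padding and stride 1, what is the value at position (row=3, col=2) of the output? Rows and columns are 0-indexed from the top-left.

2

The receptive field on the input at this output position is [-6 1 -7]. Elementwise product with the kernel and sum: -6·-1 + 1·3 + -7·1.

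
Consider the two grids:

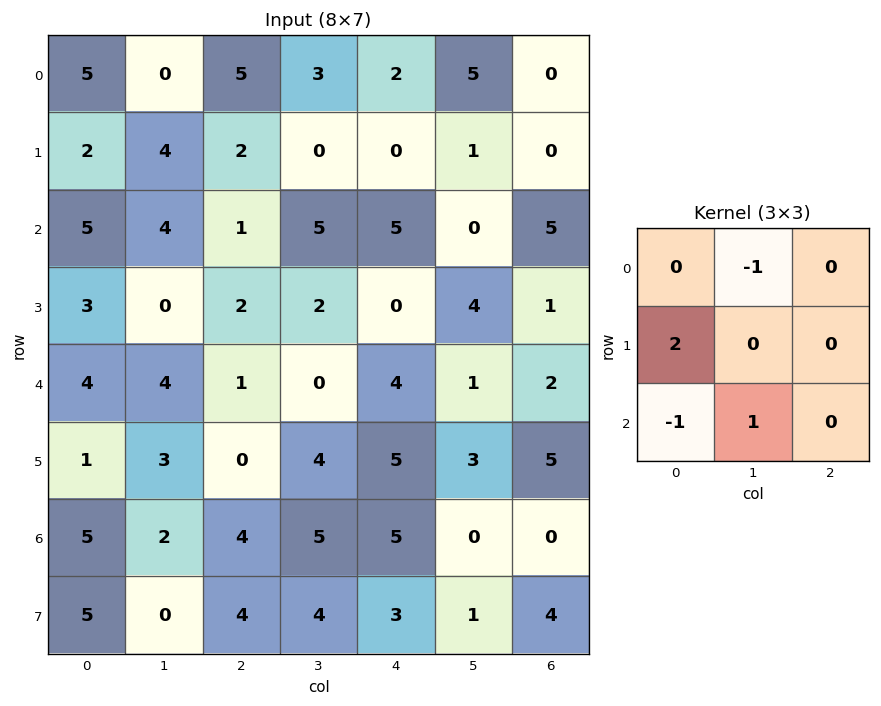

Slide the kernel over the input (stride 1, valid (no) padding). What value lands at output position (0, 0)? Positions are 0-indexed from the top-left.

3

The receptive field on the input at this output position is [5 0 5 / 2 4 2 / 5 4 1]. Elementwise product with the kernel and sum: 0·-1 + 2·2 + 5·-1 + 4·1.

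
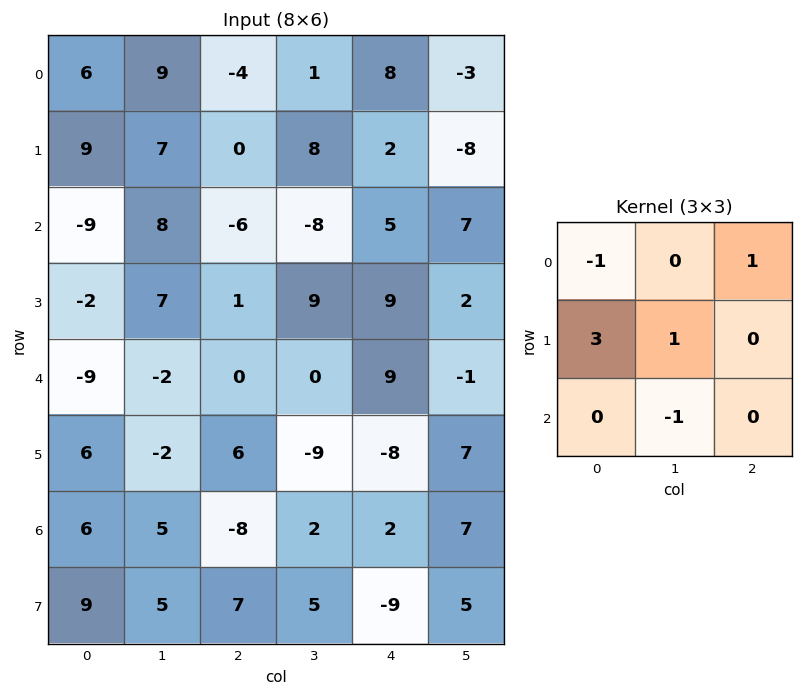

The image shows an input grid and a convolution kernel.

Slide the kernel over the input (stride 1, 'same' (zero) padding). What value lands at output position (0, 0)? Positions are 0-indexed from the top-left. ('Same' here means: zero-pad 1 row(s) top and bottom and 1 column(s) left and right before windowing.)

The receptive field on the zero-padded input at this output position is [0 0 0 / 0 6 9 / 0 9 7]. Elementwise product with the kernel and sum: 0·-1 + 0·1 + 0·3 + 6·1 + 9·-1.

-3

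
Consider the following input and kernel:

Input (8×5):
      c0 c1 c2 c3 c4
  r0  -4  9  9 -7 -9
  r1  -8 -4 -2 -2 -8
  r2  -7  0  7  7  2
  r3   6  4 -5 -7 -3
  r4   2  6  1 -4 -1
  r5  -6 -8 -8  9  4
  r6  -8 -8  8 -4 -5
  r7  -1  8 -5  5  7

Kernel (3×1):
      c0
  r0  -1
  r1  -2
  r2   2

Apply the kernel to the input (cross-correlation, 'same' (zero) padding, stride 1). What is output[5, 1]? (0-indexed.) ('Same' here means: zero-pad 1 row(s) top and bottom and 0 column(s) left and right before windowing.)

-6

The receptive field on the zero-padded input at this output position is [6 / -8 / -8]. Elementwise product with the kernel and sum: 6·-1 + -8·-2 + -8·2.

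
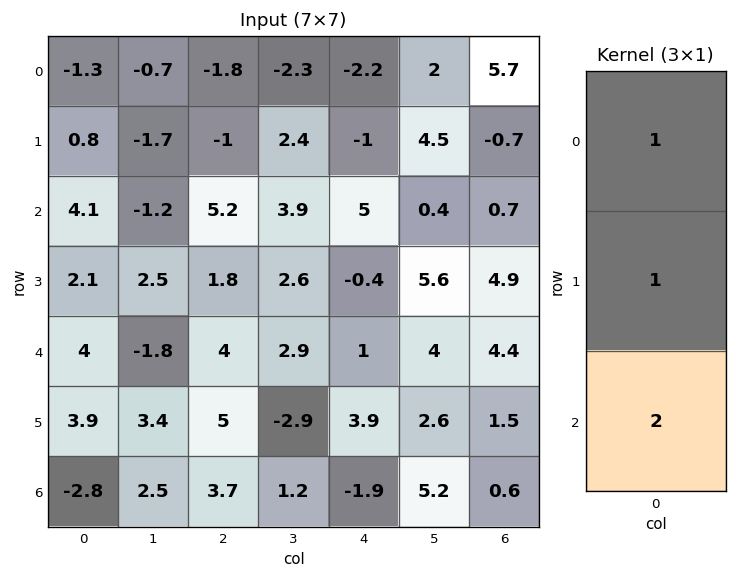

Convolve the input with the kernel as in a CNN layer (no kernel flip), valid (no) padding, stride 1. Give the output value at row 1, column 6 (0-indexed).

The receptive field on the input at this output position is [-0.7 / 0.7 / 4.9]. Elementwise product with the kernel and sum: -0.7·1 + 0.7·1 + 4.9·2.

9.8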